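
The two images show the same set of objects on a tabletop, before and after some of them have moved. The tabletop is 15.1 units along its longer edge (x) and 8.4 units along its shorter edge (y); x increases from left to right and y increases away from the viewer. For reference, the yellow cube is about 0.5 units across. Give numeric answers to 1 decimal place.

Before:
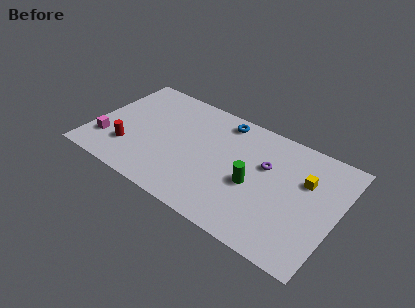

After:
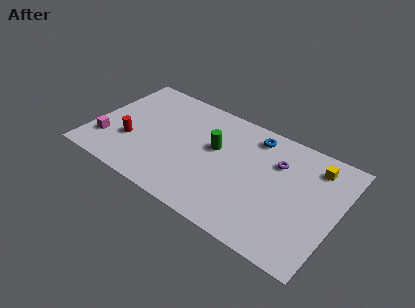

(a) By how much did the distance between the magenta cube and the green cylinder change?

-2.1

The distance was about 9.1 in the first image and 7.0 in the second, so they moved 2.1 units closer together.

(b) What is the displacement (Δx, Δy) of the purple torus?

(0.6, 0.6)

The purple torus was at about (10.6, 5.3) and moved to about (11.2, 5.9).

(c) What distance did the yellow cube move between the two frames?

1.4

The yellow cube moved from about (13.0, 5.5) to (13.4, 6.8), a distance of √(0.4² + 1.3²) ≈ 1.4.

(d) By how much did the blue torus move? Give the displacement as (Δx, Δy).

(2.0, -0.2)

The blue torus started near (7.6, 7.3) and ended near (9.6, 7.1).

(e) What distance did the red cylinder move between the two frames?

0.6

The red cylinder moved from about (2.5, 2.3) to (2.5, 2.9), a distance of √(0.0² + 0.6²) ≈ 0.6.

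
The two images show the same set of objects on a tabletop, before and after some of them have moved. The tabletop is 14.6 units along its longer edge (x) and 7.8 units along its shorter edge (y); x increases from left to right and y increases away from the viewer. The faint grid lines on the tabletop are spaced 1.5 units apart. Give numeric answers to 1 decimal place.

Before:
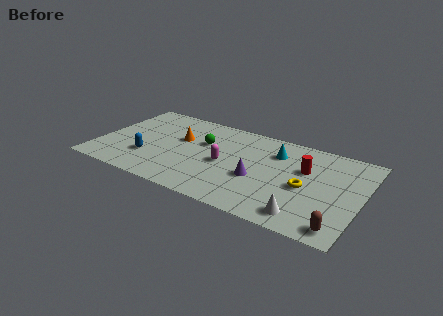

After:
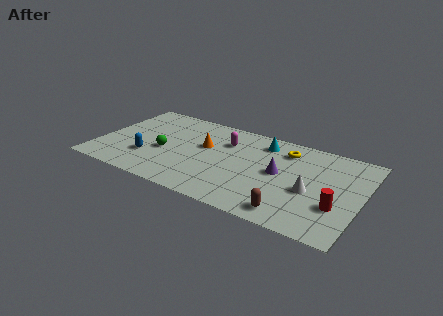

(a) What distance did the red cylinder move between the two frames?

3.1

The red cylinder moved from about (11.4, 5.0) to (13.4, 2.6), a distance of √(2.0² + 2.4²) ≈ 3.1.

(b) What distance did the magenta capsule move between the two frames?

2.0

From (7.1, 3.6) to (6.9, 5.6), the magenta capsule covered √(0.2² + 2.0²) ≈ 2.0 units.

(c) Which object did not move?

the blue capsule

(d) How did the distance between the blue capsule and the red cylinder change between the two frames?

+1.6

The distance was about 8.9 in the first image and 10.5 in the second, so they moved 1.6 units further apart.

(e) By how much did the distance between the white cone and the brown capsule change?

+0.4

Before: roughly 1.9 units apart; after: 2.3. That's 0.4 units further apart.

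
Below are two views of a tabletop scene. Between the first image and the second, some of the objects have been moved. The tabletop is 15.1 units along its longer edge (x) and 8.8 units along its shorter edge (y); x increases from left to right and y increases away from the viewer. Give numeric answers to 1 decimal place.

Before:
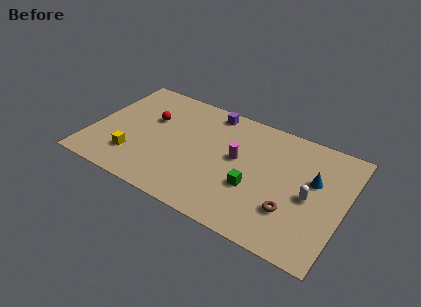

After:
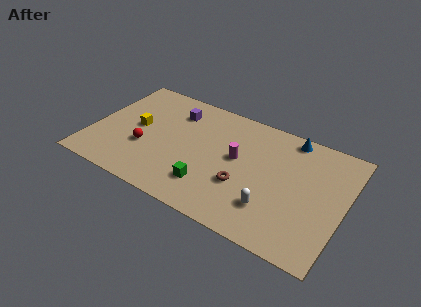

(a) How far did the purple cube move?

2.3

From (6.7, 7.8) to (4.6, 6.8), the purple cube covered √(2.1² + 1.0²) ≈ 2.3 units.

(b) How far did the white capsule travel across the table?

2.7

From (13.1, 4.1) to (11.1, 2.3), the white capsule covered √(2.0² + 1.8²) ≈ 2.7 units.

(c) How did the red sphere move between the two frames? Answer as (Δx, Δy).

(0.0, -2.4)

The red sphere was at about (3.3, 5.6) and moved to about (3.3, 3.2).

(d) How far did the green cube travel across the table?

2.7

The green cube was near (9.9, 3.2) before and (7.4, 2.1) after, so it travelled √(2.5² + 1.1²) ≈ 2.7 units.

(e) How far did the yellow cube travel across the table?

2.4

The yellow cube was near (2.8, 2.2) before and (2.6, 4.6) after, so it travelled √(0.2² + 2.4²) ≈ 2.4 units.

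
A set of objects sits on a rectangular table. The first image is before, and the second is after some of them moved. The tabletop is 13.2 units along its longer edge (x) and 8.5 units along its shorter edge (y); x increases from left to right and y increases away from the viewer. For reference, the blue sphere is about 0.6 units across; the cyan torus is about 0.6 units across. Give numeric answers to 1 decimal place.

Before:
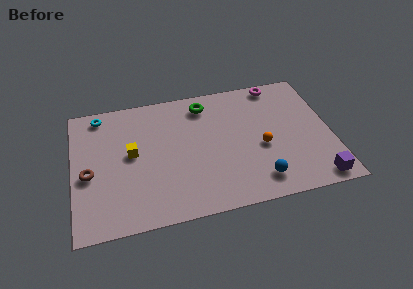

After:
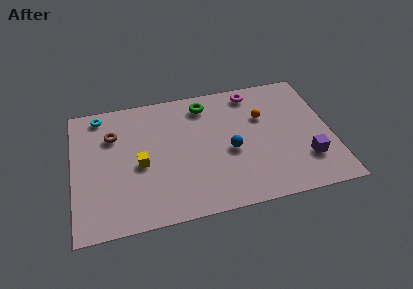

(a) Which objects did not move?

the green torus and the cyan torus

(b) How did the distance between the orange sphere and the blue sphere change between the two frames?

+0.5

Before: roughly 2.1 units apart; after: 2.6. That's 0.5 units further apart.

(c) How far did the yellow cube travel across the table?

0.9

The yellow cube moved from about (3.0, 4.6) to (3.4, 3.8), a distance of √(0.4² + 0.8²) ≈ 0.9.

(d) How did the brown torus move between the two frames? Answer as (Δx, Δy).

(1.3, 2.3)

The brown torus was at about (0.8, 3.7) and moved to about (2.1, 6.0).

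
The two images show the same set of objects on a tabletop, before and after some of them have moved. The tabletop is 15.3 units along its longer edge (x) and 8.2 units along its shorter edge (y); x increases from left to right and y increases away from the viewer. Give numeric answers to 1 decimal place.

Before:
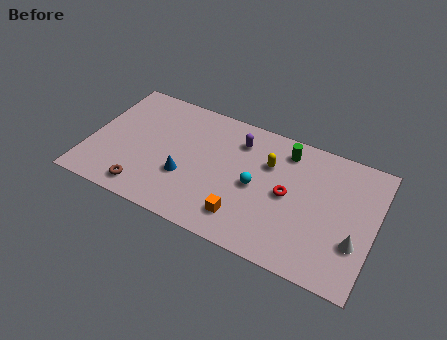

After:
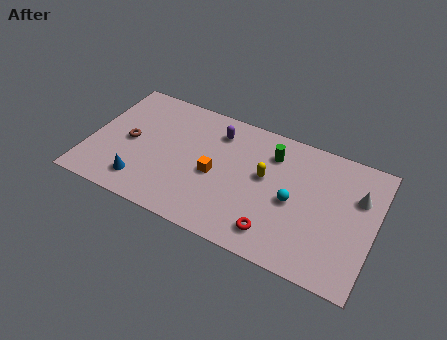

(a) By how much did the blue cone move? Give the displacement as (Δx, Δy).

(-2.2, -1.3)

From the two frames, the blue cone sits at roughly (5.3, 2.9) before and (3.1, 1.6) after.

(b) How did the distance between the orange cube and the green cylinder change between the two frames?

-1.6

They were about 5.4 units apart before and 3.8 after — 1.6 units closer together.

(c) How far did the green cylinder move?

0.9

From (10.3, 6.8) to (9.6, 6.3), the green cylinder covered √(0.7² + 0.5²) ≈ 0.9 units.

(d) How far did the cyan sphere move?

2.0

From (9.0, 3.9) to (11.0, 3.8), the cyan sphere covered √(2.0² + 0.1²) ≈ 2.0 units.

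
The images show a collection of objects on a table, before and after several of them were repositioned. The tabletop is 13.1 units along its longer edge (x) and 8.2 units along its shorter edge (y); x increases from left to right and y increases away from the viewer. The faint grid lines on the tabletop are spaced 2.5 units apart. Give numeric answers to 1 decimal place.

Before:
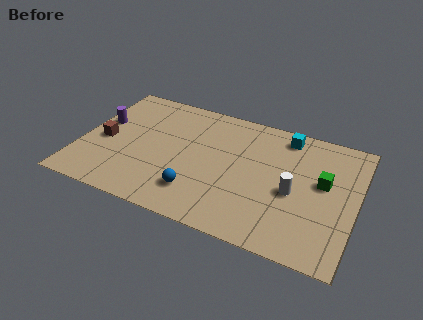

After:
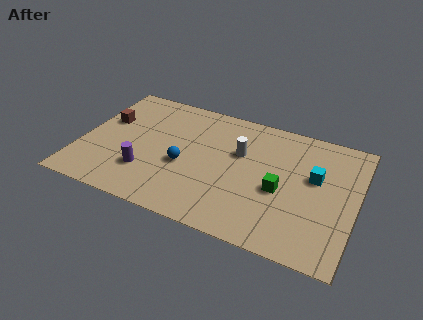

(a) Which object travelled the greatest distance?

the purple cylinder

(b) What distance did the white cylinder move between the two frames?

3.1

The white cylinder was near (10.2, 3.6) before and (7.5, 5.2) after, so it travelled √(2.7² + 1.6²) ≈ 3.1 units.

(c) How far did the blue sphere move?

1.7

From (5.8, 1.9) to (5.0, 3.4), the blue sphere covered √(0.8² + 1.5²) ≈ 1.7 units.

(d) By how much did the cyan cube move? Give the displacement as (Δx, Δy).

(1.6, -2.2)

From the two frames, the cyan cube sits at roughly (9.5, 7.1) before and (11.1, 4.9) after.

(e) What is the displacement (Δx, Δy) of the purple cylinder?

(2.5, -2.6)

The purple cylinder was at about (0.8, 4.9) and moved to about (3.3, 2.3).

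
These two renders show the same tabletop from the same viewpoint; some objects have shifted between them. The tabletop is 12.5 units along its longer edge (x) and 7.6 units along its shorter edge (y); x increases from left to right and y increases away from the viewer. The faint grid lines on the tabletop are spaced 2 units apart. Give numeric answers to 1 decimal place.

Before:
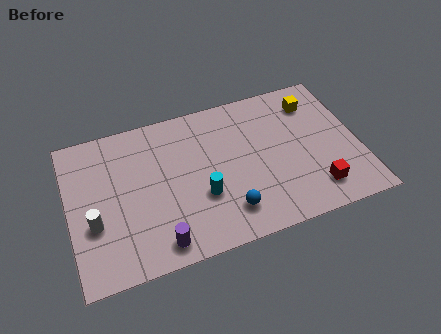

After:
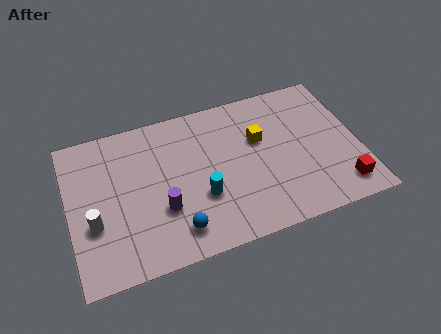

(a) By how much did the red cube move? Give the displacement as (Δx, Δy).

(1.1, -0.2)

The red cube started near (10.4, 1.5) and ended near (11.5, 1.3).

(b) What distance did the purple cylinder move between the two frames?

1.6

The purple cylinder was near (3.6, 1.0) before and (3.9, 2.6) after, so it travelled √(0.3² + 1.6²) ≈ 1.6 units.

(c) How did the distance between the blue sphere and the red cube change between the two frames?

+3.3

The distance was about 3.8 in the first image and 7.1 in the second, so they moved 3.3 units further apart.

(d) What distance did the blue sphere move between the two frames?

2.2

From (6.6, 1.6) to (4.4, 1.4), the blue sphere covered √(2.2² + 0.2²) ≈ 2.2 units.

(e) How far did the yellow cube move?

2.8

The yellow cube moved from about (10.8, 6.0) to (8.3, 4.8), a distance of √(2.5² + 1.2²) ≈ 2.8.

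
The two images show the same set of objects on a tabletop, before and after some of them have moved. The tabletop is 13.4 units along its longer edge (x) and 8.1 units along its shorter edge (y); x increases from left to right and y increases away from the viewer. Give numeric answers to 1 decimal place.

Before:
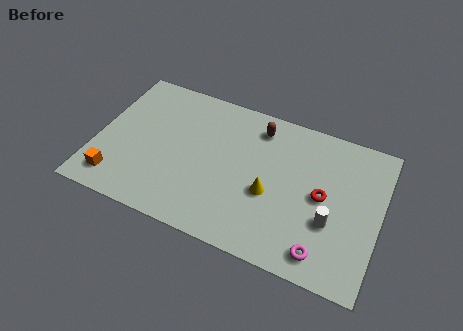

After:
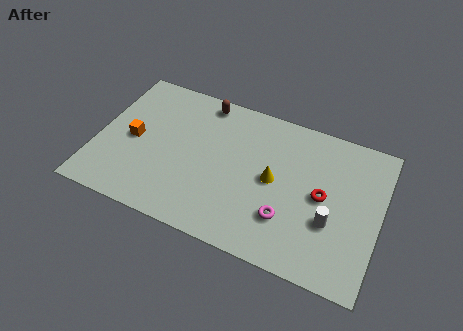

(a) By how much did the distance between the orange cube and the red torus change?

-0.9

Before: roughly 9.9 units apart; after: 9.0. That's 0.9 units closer together.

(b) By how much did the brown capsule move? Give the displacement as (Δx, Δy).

(-2.7, 0.5)

The brown capsule started near (7.4, 6.7) and ended near (4.7, 7.2).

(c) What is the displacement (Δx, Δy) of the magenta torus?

(-1.8, 1.1)

The magenta torus was at about (11.0, 1.2) and moved to about (9.2, 2.3).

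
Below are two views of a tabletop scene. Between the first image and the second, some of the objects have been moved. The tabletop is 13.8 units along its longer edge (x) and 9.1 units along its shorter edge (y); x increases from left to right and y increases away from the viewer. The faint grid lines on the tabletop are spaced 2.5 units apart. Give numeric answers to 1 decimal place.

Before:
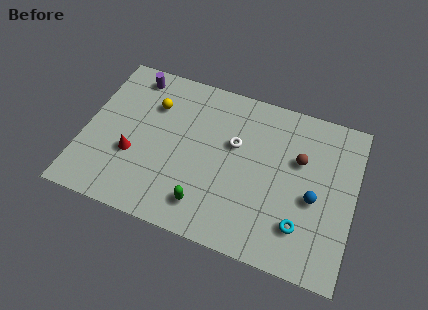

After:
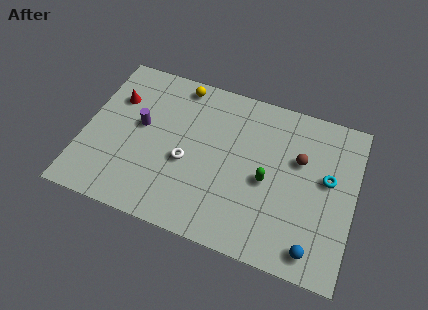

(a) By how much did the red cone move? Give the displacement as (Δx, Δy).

(-1.2, 3.0)

The red cone was at about (2.6, 3.3) and moved to about (1.4, 6.3).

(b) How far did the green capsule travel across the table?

3.8

The green capsule was near (6.5, 1.7) before and (9.4, 4.1) after, so it travelled √(2.9² + 2.4²) ≈ 3.8 units.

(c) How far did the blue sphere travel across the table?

2.7

The blue sphere moved from about (11.8, 3.9) to (12.0, 1.2), a distance of √(0.2² + 2.7²) ≈ 2.7.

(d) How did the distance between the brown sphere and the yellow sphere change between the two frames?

-0.8

The distance was about 7.6 in the first image and 6.8 in the second, so they moved 0.8 units closer together.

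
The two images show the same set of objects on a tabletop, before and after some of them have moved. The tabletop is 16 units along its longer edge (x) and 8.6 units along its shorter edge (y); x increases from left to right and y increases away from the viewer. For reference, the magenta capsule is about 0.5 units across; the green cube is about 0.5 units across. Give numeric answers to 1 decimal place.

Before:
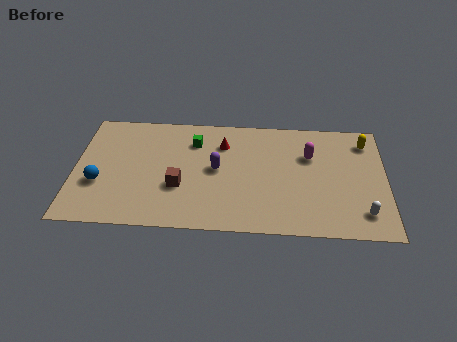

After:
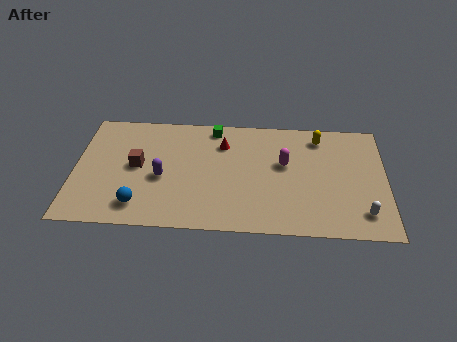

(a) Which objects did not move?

the red cone and the white capsule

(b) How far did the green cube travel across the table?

1.5

The green cube was near (6.1, 6.5) before and (7.1, 7.6) after, so it travelled √(1.0² + 1.1²) ≈ 1.5 units.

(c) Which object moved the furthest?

the purple capsule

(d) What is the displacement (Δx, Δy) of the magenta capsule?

(-1.3, -0.7)

The magenta capsule was at about (12.1, 5.8) and moved to about (10.8, 5.1).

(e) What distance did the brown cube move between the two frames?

2.6

The brown cube was near (5.4, 3.1) before and (3.2, 4.5) after, so it travelled √(2.2² + 1.4²) ≈ 2.6 units.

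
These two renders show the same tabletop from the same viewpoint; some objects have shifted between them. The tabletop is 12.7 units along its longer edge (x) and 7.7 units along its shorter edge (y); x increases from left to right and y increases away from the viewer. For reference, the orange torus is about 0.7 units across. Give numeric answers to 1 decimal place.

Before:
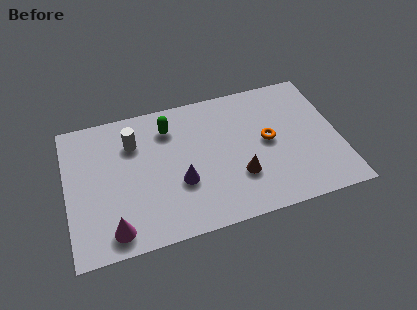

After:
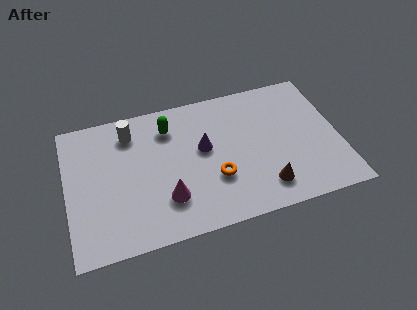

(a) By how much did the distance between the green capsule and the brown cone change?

+1.4

Before: roughly 4.7 units apart; after: 6.1. That's 1.4 units further apart.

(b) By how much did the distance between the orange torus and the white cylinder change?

-1.2

Before: roughly 6.4 units apart; after: 5.2. That's 1.2 units closer together.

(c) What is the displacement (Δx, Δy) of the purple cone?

(1.2, 1.6)

The purple cone started near (5.2, 2.8) and ended near (6.4, 4.4).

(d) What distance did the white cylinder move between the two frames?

0.6

The white cylinder moved from about (3.2, 5.6) to (3.1, 6.2), a distance of √(0.1² + 0.6²) ≈ 0.6.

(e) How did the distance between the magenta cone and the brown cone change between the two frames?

-1.5

The distance was about 6.0 in the first image and 4.5 in the second, so they moved 1.5 units closer together.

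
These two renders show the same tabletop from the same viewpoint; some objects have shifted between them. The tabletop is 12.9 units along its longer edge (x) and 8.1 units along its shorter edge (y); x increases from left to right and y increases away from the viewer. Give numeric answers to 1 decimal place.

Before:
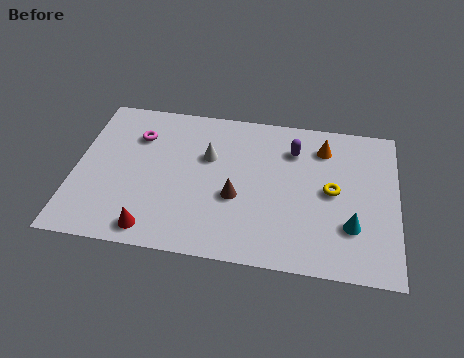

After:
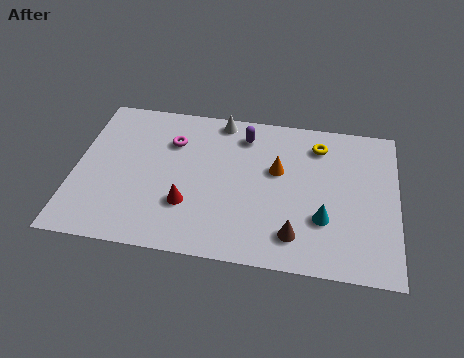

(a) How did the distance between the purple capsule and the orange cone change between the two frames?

+1.0

Before: roughly 1.2 units apart; after: 2.2. That's 1.0 units further apart.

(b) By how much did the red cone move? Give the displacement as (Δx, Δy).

(1.3, 1.5)

From the two frames, the red cone sits at roughly (3.3, 1.0) before and (4.6, 2.5) after.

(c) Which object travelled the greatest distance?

the brown cone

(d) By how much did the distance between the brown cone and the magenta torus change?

+1.7

They were about 4.9 units apart before and 6.6 after — 1.7 units further apart.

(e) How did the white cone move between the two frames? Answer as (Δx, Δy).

(0.4, 2.1)

From the two frames, the white cone sits at roughly (5.3, 5.2) before and (5.7, 7.3) after.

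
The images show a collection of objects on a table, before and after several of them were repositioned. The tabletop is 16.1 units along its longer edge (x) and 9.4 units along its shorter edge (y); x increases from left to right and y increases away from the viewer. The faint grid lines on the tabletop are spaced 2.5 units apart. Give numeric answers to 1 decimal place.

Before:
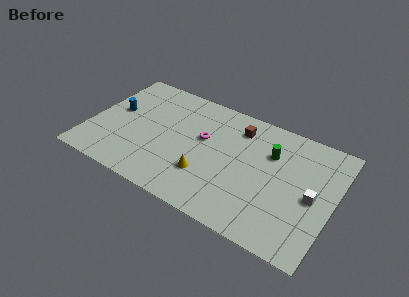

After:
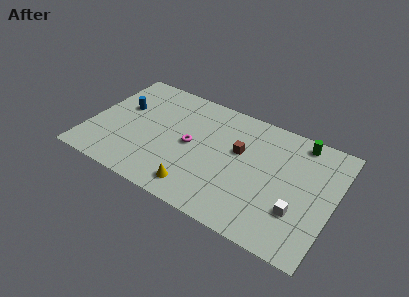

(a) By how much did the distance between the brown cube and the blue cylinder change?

-0.4

Before: roughly 8.3 units apart; after: 7.9. That's 0.4 units closer together.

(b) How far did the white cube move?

1.7

From (14.8, 4.4) to (14.0, 2.9), the white cube covered √(0.8² + 1.5²) ≈ 1.7 units.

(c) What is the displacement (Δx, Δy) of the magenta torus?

(-0.7, -0.9)

The magenta torus was at about (7.4, 5.6) and moved to about (6.7, 4.7).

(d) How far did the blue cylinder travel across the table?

0.6

From (1.5, 5.3) to (1.9, 5.8), the blue cylinder covered √(0.4² + 0.5²) ≈ 0.6 units.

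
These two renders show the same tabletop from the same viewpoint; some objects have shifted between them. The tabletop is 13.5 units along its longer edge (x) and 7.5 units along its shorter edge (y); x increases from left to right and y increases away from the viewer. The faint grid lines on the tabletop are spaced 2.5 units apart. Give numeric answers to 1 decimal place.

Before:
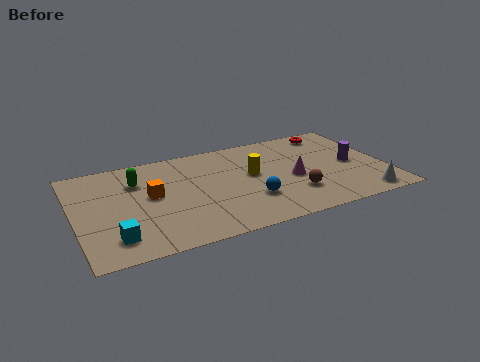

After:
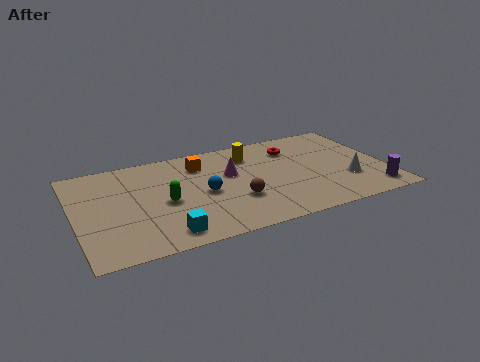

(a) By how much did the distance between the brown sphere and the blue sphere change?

-0.3

The distance was about 1.9 in the first image and 1.6 in the second, so they moved 0.3 units closer together.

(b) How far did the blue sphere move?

2.2

The blue sphere was near (7.4, 2.3) before and (5.5, 3.5) after, so it travelled √(1.9² + 1.2²) ≈ 2.2 units.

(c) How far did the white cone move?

1.6

From (12.2, 0.9) to (11.7, 2.4), the white cone covered √(0.5² + 1.5²) ≈ 1.6 units.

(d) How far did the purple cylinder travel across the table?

2.5

From (12.1, 3.6) to (12.7, 1.2), the purple cylinder covered √(0.6² + 2.4²) ≈ 2.5 units.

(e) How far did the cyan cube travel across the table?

2.1

From (1.5, 1.5) to (3.6, 1.1), the cyan cube covered √(2.1² + 0.4²) ≈ 2.1 units.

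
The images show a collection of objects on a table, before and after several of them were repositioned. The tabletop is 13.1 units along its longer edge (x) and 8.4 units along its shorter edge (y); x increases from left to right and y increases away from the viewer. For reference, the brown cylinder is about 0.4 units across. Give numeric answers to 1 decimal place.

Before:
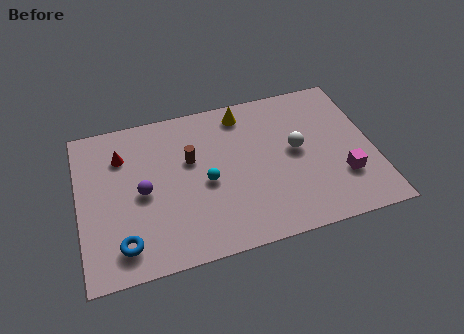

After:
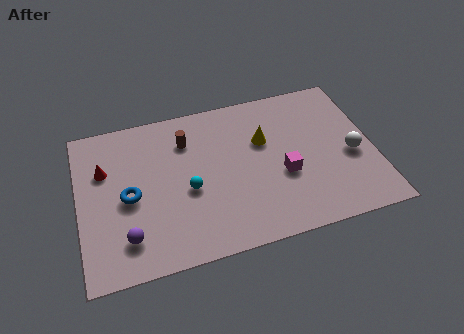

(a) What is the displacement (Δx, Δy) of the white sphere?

(2.4, -0.9)

From the two frames, the white sphere sits at roughly (9.7, 4.5) before and (12.1, 3.6) after.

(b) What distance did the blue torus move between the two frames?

2.4

The blue torus moved from about (1.8, 1.5) to (2.2, 3.9), a distance of √(0.4² + 2.4²) ≈ 2.4.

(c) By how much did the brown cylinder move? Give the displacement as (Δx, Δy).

(-0.1, 1.1)

The brown cylinder was at about (5.0, 5.2) and moved to about (4.9, 6.3).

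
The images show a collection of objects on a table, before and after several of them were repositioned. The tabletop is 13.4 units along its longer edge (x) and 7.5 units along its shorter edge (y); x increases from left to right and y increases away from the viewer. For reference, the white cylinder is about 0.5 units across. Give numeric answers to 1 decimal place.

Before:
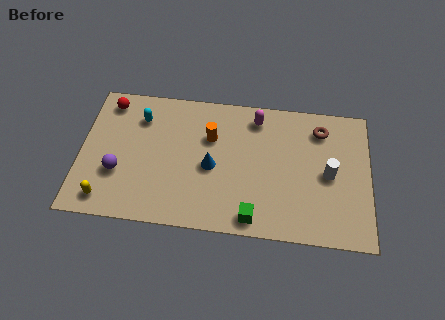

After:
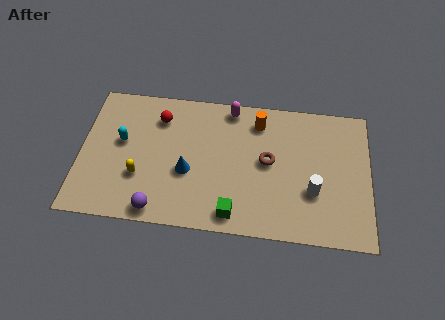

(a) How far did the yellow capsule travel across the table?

2.1

The yellow capsule was near (1.3, 1.1) before and (2.8, 2.5) after, so it travelled √(1.5² + 1.4²) ≈ 2.1 units.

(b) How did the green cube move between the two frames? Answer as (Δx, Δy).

(-0.9, 0.1)

The green cube was at about (8.1, 0.9) and moved to about (7.2, 1.0).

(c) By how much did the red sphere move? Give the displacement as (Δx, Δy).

(2.4, -0.6)

The red sphere was at about (1.2, 6.4) and moved to about (3.6, 5.8).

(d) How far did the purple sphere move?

2.6

The purple sphere moved from about (1.8, 2.6) to (3.7, 0.8), a distance of √(1.9² + 1.8²) ≈ 2.6.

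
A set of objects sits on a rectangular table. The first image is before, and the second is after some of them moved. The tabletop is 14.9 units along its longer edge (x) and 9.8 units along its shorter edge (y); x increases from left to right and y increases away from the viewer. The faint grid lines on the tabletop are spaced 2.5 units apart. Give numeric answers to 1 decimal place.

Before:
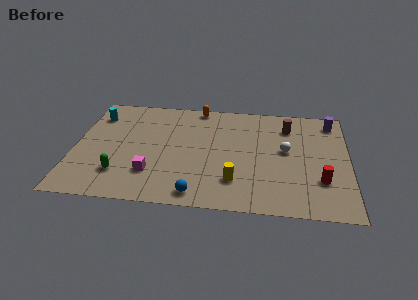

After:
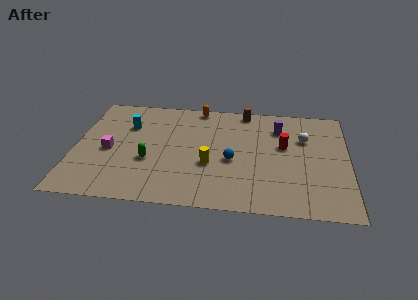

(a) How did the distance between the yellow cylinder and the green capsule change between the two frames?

-2.9

They were about 6.2 units apart before and 3.3 after — 2.9 units closer together.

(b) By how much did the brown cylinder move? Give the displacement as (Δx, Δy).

(-2.4, 1.3)

From the two frames, the brown cylinder sits at roughly (11.6, 7.6) before and (9.2, 8.9) after.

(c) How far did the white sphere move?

1.6

The white sphere was near (11.5, 5.4) before and (12.5, 6.6) after, so it travelled √(1.0² + 1.2²) ≈ 1.6 units.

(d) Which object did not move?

the orange capsule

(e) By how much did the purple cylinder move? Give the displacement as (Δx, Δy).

(-2.9, -0.9)

The purple cylinder started near (14.0, 8.3) and ended near (11.1, 7.4).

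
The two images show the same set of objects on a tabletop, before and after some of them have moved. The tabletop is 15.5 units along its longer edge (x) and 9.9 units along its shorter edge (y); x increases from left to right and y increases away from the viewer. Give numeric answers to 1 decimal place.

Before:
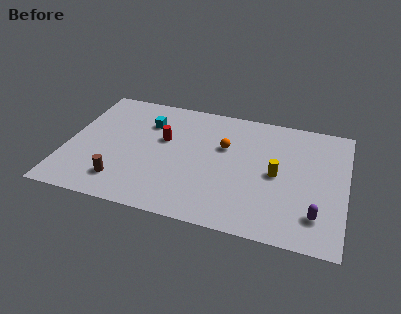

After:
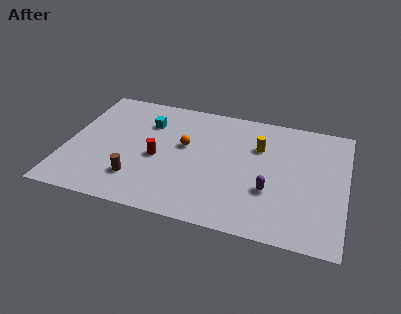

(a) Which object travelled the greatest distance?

the purple capsule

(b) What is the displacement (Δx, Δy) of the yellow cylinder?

(-1.1, 2.0)

The yellow cylinder was at about (11.7, 4.8) and moved to about (10.6, 6.8).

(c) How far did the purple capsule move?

2.9

From (14.0, 2.2) to (11.4, 3.4), the purple capsule covered √(2.6² + 1.2²) ≈ 2.9 units.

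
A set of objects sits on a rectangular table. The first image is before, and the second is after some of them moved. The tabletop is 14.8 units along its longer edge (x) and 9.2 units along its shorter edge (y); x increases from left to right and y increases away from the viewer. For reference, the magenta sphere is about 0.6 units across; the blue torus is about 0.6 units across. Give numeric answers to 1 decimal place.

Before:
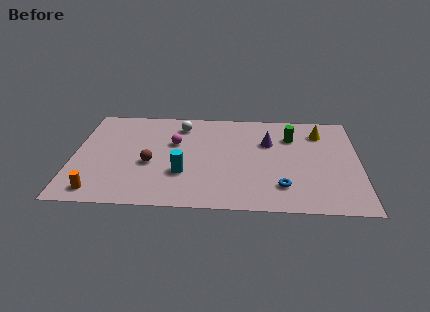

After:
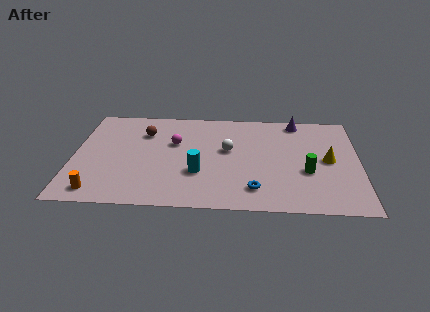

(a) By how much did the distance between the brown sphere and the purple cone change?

+1.6

Before: roughly 6.5 units apart; after: 8.1. That's 1.6 units further apart.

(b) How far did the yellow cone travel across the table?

2.6

From (12.8, 7.2) to (13.2, 4.6), the yellow cone covered √(0.4² + 2.6²) ≈ 2.6 units.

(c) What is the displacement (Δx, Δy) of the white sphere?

(2.5, -2.2)

The white sphere started near (5.5, 7.5) and ended near (8.0, 5.3).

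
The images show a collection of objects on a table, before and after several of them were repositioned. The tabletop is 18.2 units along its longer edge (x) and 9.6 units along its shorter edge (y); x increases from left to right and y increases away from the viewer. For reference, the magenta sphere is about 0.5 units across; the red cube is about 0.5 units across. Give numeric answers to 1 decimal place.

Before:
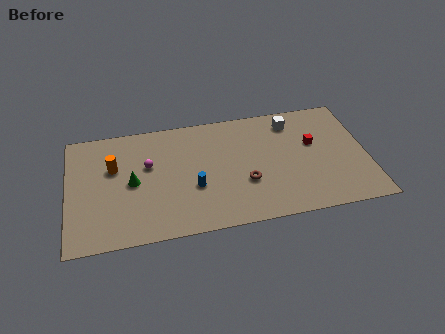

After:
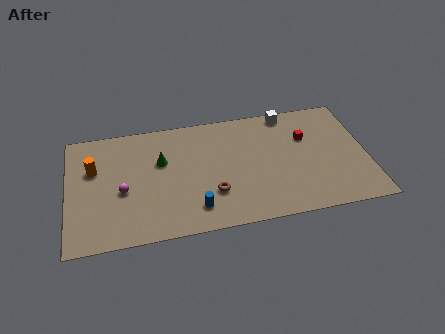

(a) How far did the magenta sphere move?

2.4

The magenta sphere was near (4.9, 5.9) before and (3.3, 4.1) after, so it travelled √(1.6² + 1.8²) ≈ 2.4 units.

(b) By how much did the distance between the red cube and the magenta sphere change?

+1.4

The distance was about 10.1 in the first image and 11.5 in the second, so they moved 1.4 units further apart.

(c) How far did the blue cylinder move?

1.7

The blue cylinder moved from about (7.6, 3.6) to (7.6, 1.9), a distance of √(0.0² + 1.7²) ≈ 1.7.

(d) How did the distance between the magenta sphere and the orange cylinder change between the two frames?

+0.6

They were about 2.1 units apart before and 2.7 after — 0.6 units further apart.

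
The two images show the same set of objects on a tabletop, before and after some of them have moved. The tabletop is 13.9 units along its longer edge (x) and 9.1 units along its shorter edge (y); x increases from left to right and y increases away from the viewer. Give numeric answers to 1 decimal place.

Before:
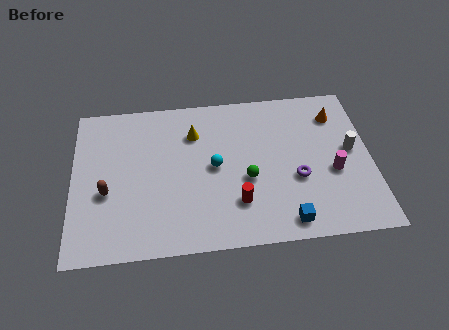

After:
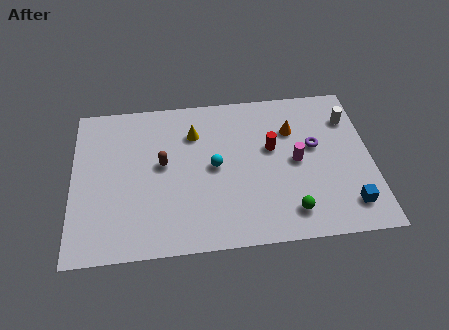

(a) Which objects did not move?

the cyan sphere and the yellow cone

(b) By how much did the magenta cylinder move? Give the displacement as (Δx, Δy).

(-1.7, 0.8)

The magenta cylinder was at about (12.1, 3.7) and moved to about (10.4, 4.5).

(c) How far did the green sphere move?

2.8

The green sphere moved from about (8.1, 3.7) to (10.0, 1.6), a distance of √(1.9² + 2.1²) ≈ 2.8.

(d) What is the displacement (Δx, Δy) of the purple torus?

(0.9, 1.8)

The purple torus was at about (10.4, 3.5) and moved to about (11.3, 5.3).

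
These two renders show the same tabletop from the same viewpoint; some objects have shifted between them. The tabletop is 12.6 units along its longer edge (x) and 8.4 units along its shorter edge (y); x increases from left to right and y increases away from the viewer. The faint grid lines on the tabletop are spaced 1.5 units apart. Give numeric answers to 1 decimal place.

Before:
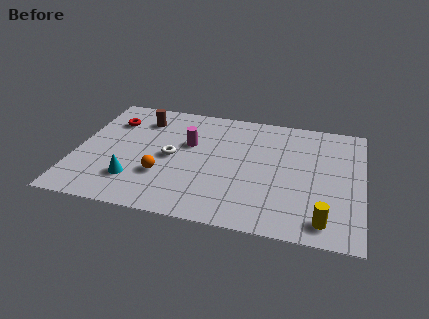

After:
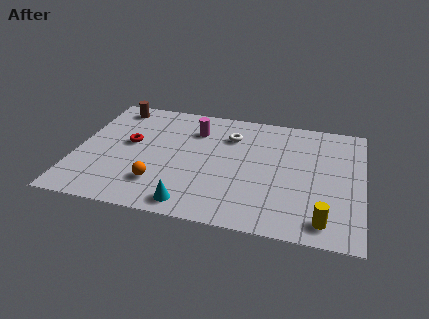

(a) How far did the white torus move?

3.3

The white torus moved from about (4.2, 4.1) to (6.7, 6.2), a distance of √(2.5² + 2.1²) ≈ 3.3.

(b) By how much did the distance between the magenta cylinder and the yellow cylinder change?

+0.5

Before: roughly 7.3 units apart; after: 7.8. That's 0.5 units further apart.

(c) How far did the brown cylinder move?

1.5

The brown cylinder moved from about (2.7, 6.6) to (1.4, 7.3), a distance of √(1.3² + 0.7²) ≈ 1.5.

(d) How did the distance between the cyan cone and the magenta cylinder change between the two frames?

+1.5

The distance was about 3.8 in the first image and 5.3 in the second, so they moved 1.5 units further apart.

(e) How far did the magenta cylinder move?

1.1

From (4.9, 5.2) to (5.1, 6.3), the magenta cylinder covered √(0.2² + 1.1²) ≈ 1.1 units.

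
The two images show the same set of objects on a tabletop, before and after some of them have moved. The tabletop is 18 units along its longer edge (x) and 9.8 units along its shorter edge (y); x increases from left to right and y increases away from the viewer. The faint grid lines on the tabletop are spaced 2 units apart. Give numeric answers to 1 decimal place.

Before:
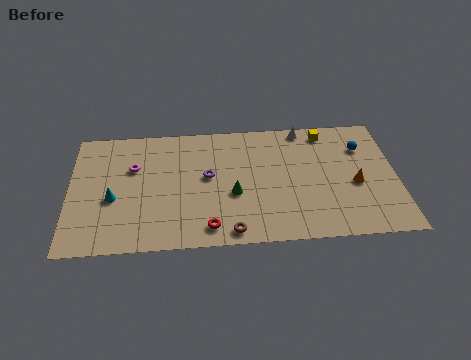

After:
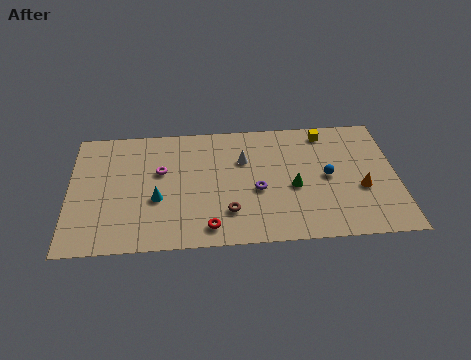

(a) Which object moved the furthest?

the white cone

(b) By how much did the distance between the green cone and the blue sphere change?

-5.9

The distance was about 7.9 in the first image and 2.0 in the second, so they moved 5.9 units closer together.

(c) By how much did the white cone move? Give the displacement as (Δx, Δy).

(-3.4, -2.3)

The white cone was at about (13.0, 8.9) and moved to about (9.6, 6.6).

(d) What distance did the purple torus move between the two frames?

3.0

From (7.6, 5.4) to (10.3, 4.1), the purple torus covered √(2.7² + 1.3²) ≈ 3.0 units.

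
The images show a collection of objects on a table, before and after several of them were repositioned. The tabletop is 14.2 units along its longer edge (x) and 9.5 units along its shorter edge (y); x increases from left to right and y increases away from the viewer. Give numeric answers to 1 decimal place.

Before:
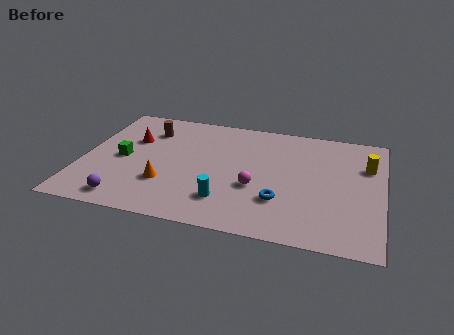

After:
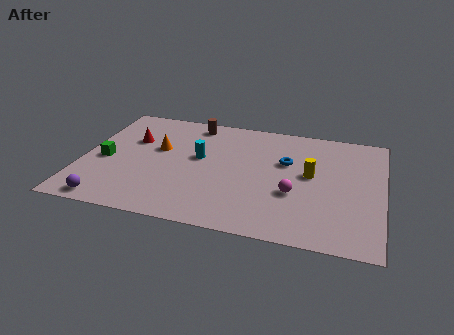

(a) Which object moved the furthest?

the cyan cylinder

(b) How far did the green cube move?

0.9

From (1.9, 4.5) to (1.1, 4.2), the green cube covered √(0.8² + 0.3²) ≈ 0.9 units.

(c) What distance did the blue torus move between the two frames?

3.2

From (9.5, 2.8) to (9.6, 6.0), the blue torus covered √(0.1² + 3.2²) ≈ 3.2 units.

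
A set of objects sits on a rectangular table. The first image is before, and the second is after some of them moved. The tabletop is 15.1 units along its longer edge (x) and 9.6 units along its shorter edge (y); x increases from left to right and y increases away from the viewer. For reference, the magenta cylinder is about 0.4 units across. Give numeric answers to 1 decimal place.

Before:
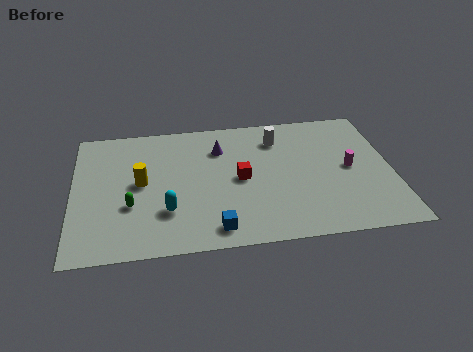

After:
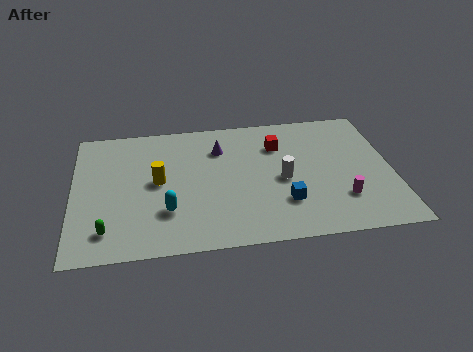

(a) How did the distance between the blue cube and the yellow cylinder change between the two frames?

+1.3

They were about 5.0 units apart before and 6.3 after — 1.3 units further apart.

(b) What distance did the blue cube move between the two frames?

3.6

The blue cube was near (6.6, 1.3) before and (9.9, 2.7) after, so it travelled √(3.3² + 1.4²) ≈ 3.6 units.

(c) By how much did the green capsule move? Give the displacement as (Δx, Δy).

(-1.1, -1.6)

The green capsule started near (2.7, 3.4) and ended near (1.6, 1.8).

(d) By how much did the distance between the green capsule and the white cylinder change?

+0.5

They were about 8.2 units apart before and 8.7 after — 0.5 units further apart.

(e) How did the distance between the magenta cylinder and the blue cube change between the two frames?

-4.7

The distance was about 7.4 in the first image and 2.7 in the second, so they moved 4.7 units closer together.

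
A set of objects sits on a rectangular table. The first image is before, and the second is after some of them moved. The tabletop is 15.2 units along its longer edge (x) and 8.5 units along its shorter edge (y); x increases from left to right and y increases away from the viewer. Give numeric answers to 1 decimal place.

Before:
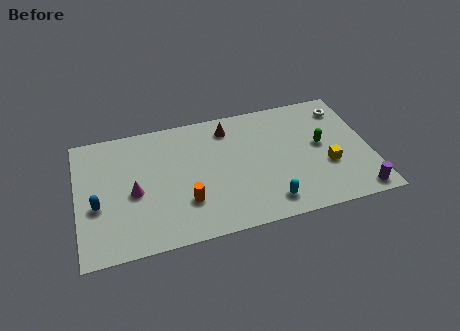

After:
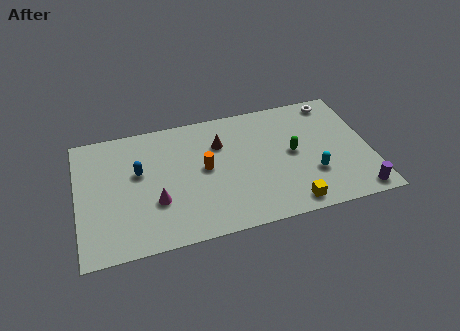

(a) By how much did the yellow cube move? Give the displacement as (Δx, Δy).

(-2.1, -2.1)

From the two frames, the yellow cube sits at roughly (12.9, 3.1) before and (10.8, 1.0) after.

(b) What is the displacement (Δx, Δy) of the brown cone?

(-0.5, -1.0)

From the two frames, the brown cone sits at roughly (8.0, 7.0) before and (7.5, 6.0) after.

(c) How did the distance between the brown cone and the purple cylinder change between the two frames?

-0.3

Before: roughly 8.8 units apart; after: 8.5. That's 0.3 units closer together.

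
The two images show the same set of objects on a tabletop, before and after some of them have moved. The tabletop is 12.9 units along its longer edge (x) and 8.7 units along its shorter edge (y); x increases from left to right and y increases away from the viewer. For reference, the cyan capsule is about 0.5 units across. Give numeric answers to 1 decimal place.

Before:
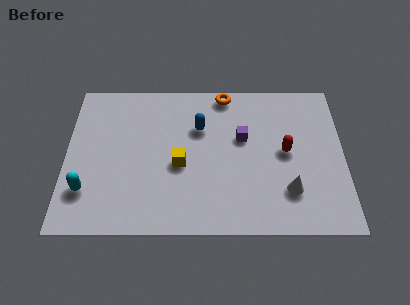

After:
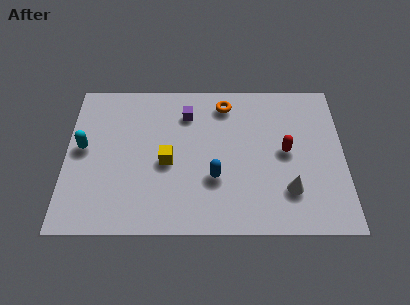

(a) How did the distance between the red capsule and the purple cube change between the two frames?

+2.9

The distance was about 2.2 in the first image and 5.1 in the second, so they moved 2.9 units further apart.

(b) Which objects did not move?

the red capsule and the white cone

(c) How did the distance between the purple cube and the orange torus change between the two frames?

-0.8

They were about 2.7 units apart before and 1.9 after — 0.8 units closer together.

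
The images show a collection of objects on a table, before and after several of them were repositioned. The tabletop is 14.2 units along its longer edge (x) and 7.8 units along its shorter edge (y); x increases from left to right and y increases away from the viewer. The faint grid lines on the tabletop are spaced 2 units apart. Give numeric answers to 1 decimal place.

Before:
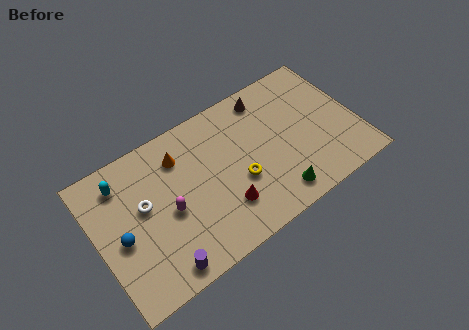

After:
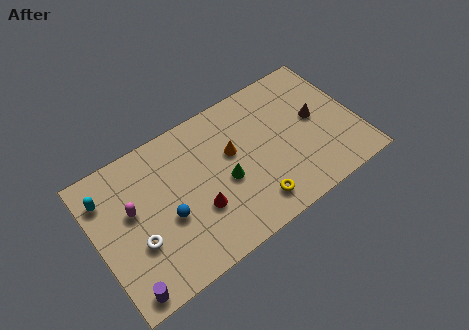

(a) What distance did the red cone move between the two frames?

1.4

The red cone was near (6.6, 2.1) before and (5.3, 2.7) after, so it travelled √(1.3² + 0.6²) ≈ 1.4 units.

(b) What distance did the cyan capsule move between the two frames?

0.9

The cyan capsule moved from about (1.7, 6.3) to (0.8, 6.0), a distance of √(0.9² + 0.3²) ≈ 0.9.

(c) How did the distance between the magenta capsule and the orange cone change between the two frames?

+2.8

The distance was about 2.7 in the first image and 5.5 in the second, so they moved 2.8 units further apart.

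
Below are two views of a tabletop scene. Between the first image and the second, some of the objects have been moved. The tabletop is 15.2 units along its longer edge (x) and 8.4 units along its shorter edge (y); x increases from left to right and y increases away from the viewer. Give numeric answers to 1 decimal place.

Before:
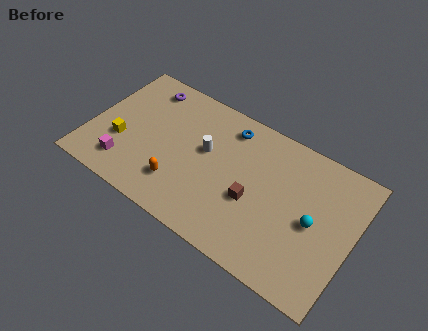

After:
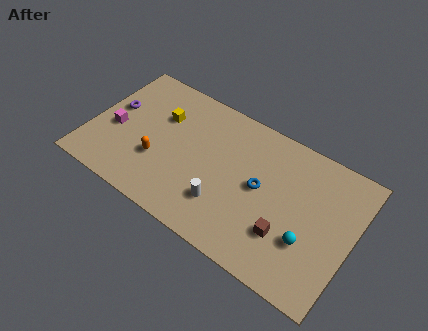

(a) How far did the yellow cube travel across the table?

3.3

The yellow cube moved from about (1.9, 3.0) to (3.8, 5.7), a distance of √(1.9² + 2.7²) ≈ 3.3.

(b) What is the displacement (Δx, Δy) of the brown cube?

(2.1, -0.9)

From the two frames, the brown cube sits at roughly (9.6, 3.4) before and (11.7, 2.5) after.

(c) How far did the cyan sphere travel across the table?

1.2

The cyan sphere moved from about (13.0, 4.0) to (12.9, 2.8), a distance of √(0.1² + 1.2²) ≈ 1.2.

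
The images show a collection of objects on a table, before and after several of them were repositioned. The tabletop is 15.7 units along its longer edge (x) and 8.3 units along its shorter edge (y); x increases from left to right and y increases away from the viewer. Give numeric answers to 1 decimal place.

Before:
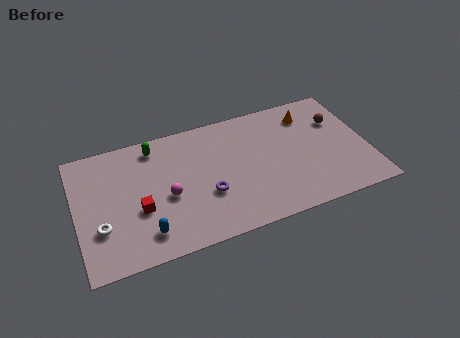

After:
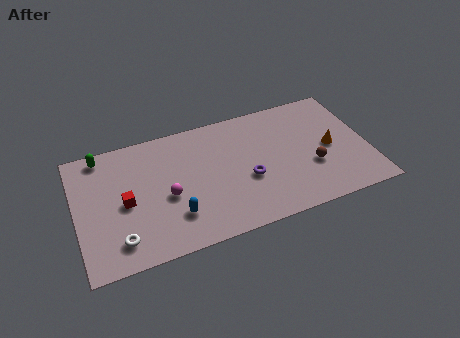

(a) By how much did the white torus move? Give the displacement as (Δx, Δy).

(0.9, -1.1)

The white torus was at about (1.2, 2.7) and moved to about (2.1, 1.6).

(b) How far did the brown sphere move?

3.2

From (14.3, 5.7) to (12.6, 3.0), the brown sphere covered √(1.7² + 2.7²) ≈ 3.2 units.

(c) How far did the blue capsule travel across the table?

1.7

The blue capsule was near (3.5, 1.6) before and (5.1, 2.2) after, so it travelled √(1.6² + 0.6²) ≈ 1.7 units.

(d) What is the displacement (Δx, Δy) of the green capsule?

(-2.8, 0.3)

The green capsule started near (4.4, 7.1) and ended near (1.6, 7.4).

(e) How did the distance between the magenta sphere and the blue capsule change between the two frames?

-1.0

Before: roughly 2.4 units apart; after: 1.4. That's 1.0 units closer together.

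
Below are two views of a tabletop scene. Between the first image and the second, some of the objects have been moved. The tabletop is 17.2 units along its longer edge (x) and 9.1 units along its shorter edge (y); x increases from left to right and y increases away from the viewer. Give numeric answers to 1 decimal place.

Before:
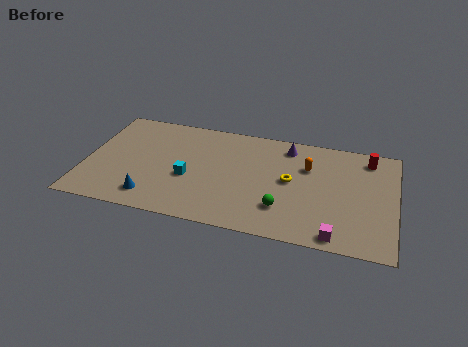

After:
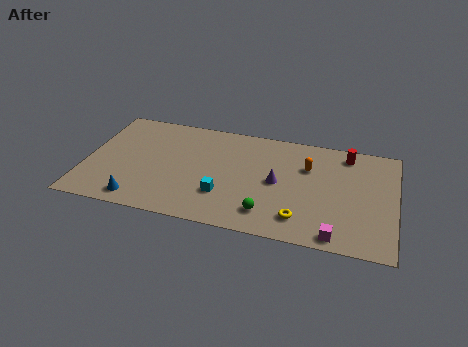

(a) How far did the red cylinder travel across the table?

1.2

The red cylinder moved from about (15.6, 7.7) to (14.4, 7.8), a distance of √(1.2² + 0.1²) ≈ 1.2.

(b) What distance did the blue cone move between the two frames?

0.8

The blue cone moved from about (3.9, 1.6) to (3.2, 1.2), a distance of √(0.7² + 0.4²) ≈ 0.8.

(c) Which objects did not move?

the orange capsule and the magenta cube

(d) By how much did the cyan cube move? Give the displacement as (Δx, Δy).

(2.0, -1.0)

The cyan cube was at about (5.8, 3.7) and moved to about (7.8, 2.7).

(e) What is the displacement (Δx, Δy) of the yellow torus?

(0.7, -3.0)

The yellow torus started near (11.4, 4.8) and ended near (12.1, 1.8).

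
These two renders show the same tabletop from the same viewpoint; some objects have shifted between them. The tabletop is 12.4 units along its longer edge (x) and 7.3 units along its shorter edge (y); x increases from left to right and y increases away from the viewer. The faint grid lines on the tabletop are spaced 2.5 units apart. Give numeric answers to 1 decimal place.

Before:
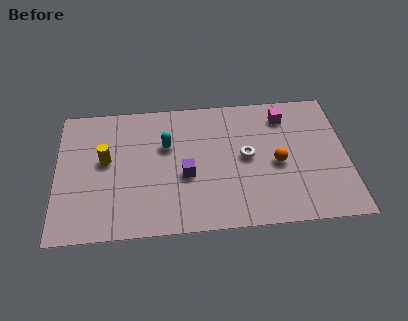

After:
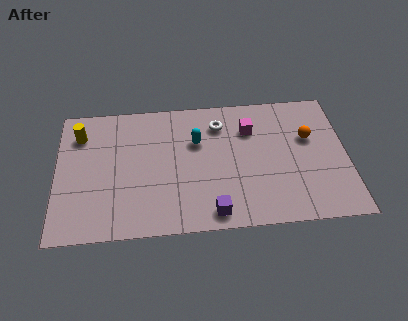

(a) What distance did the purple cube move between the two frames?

2.4

From (5.5, 3.0) to (6.6, 0.9), the purple cube covered √(1.1² + 2.1²) ≈ 2.4 units.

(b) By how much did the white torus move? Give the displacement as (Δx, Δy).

(-1.1, 1.9)

From the two frames, the white torus sits at roughly (8.1, 3.8) before and (7.0, 5.7) after.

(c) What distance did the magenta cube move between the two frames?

1.6

From (9.8, 5.9) to (8.3, 5.3), the magenta cube covered √(1.5² + 0.6²) ≈ 1.6 units.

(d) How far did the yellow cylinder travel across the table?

1.9

From (2.1, 4.1) to (1.0, 5.6), the yellow cylinder covered √(1.1² + 1.5²) ≈ 1.9 units.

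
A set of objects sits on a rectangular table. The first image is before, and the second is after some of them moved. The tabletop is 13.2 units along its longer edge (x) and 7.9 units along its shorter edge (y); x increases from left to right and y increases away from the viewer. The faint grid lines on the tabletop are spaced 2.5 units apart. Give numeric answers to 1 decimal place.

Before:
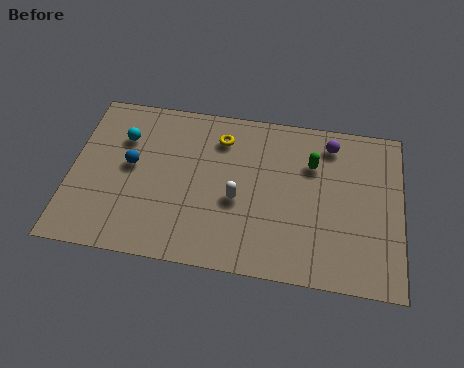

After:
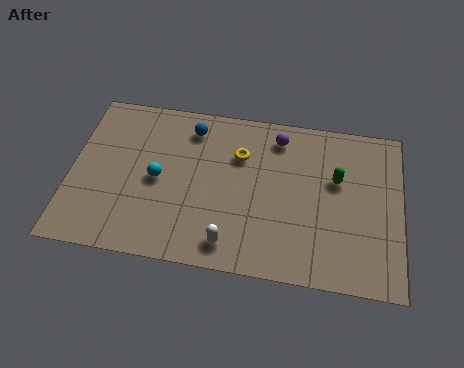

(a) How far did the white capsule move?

2.1

The white capsule moved from about (6.7, 3.3) to (6.5, 1.2), a distance of √(0.2² + 2.1²) ≈ 2.1.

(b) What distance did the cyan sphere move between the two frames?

2.3

From (2.0, 5.6) to (3.5, 3.8), the cyan sphere covered √(1.5² + 1.8²) ≈ 2.3 units.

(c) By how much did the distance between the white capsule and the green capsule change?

+1.9

The distance was about 3.6 in the first image and 5.5 in the second, so they moved 1.9 units further apart.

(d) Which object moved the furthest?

the blue sphere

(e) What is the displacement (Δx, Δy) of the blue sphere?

(2.3, 2.2)

The blue sphere was at about (2.4, 4.3) and moved to about (4.7, 6.5).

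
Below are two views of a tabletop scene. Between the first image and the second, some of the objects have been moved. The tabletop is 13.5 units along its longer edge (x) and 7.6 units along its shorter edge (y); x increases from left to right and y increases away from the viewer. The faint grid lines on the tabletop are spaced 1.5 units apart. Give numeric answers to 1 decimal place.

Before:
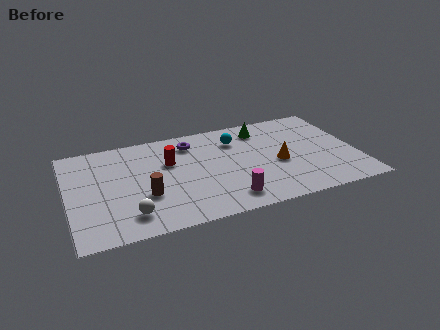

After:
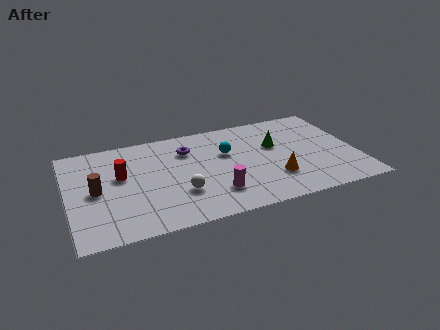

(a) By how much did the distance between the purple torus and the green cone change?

+0.8

The distance was about 3.4 in the first image and 4.2 in the second, so they moved 0.8 units further apart.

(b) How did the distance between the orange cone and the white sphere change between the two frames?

-2.9

They were about 7.3 units apart before and 4.4 after — 2.9 units closer together.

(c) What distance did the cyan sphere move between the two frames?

1.0

The cyan sphere moved from about (8.0, 5.7) to (7.5, 4.8), a distance of √(0.5² + 0.9²) ≈ 1.0.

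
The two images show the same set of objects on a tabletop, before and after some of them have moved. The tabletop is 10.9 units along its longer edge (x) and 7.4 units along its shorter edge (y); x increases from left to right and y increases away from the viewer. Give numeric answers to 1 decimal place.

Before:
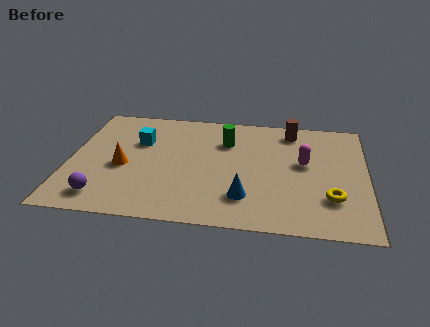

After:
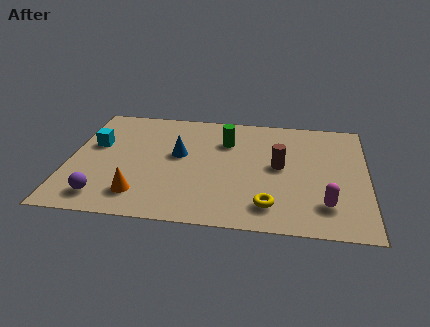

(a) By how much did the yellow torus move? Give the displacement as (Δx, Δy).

(-2.2, -0.7)

The yellow torus was at about (9.6, 2.1) and moved to about (7.4, 1.4).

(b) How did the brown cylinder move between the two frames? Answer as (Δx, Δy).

(-0.4, -2.4)

The brown cylinder was at about (8.1, 6.3) and moved to about (7.7, 3.9).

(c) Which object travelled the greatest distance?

the blue cone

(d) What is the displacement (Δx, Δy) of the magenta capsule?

(0.8, -2.5)

The magenta capsule was at about (8.6, 4.2) and moved to about (9.4, 1.7).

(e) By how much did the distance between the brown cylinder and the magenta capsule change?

+0.6

Before: roughly 2.2 units apart; after: 2.8. That's 0.6 units further apart.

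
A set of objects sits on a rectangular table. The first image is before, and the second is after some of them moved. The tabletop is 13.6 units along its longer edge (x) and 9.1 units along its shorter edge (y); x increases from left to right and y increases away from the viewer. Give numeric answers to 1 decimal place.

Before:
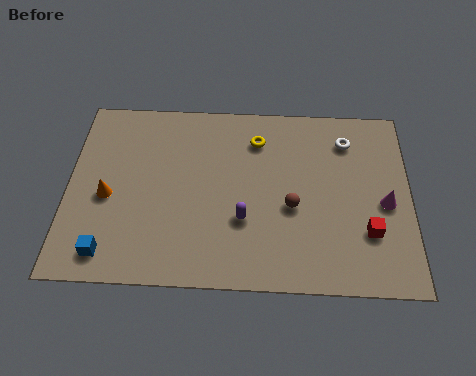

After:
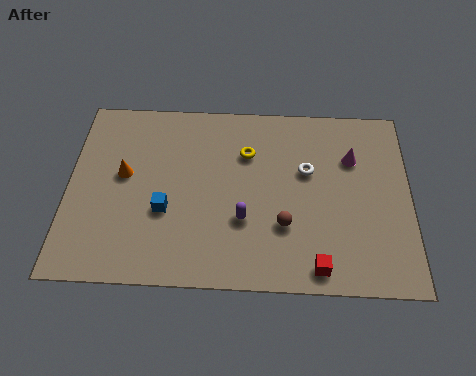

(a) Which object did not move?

the purple capsule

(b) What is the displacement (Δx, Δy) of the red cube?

(-2.0, -1.7)

The red cube was at about (11.9, 2.7) and moved to about (9.9, 1.0).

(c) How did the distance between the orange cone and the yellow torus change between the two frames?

-1.6

Before: roughly 6.7 units apart; after: 5.1. That's 1.6 units closer together.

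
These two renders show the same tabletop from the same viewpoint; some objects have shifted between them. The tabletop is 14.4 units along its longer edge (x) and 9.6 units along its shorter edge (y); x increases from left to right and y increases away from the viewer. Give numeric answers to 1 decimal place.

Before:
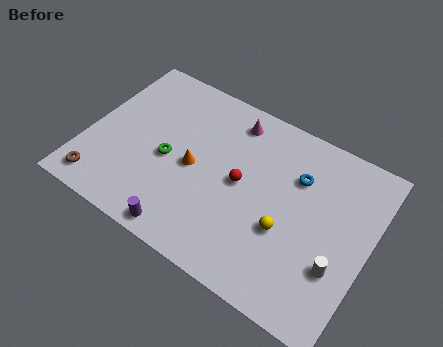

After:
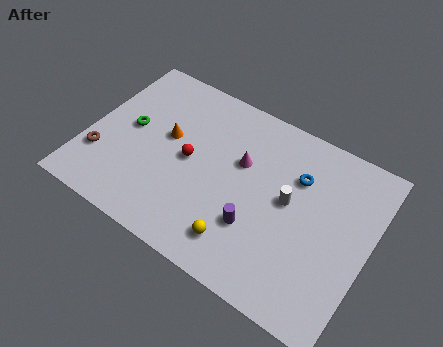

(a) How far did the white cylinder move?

3.5

The white cylinder moved from about (13.1, 3.1) to (10.3, 5.2), a distance of √(2.8² + 2.1²) ≈ 3.5.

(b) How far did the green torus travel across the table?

2.3

The green torus moved from about (4.2, 4.3) to (2.0, 5.1), a distance of √(2.2² + 0.8²) ≈ 2.3.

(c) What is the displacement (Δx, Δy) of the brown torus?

(-0.3, 1.5)

From the two frames, the brown torus sits at roughly (1.2, 1.3) before and (0.9, 2.8) after.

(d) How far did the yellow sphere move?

2.7

From (10.4, 3.6) to (8.4, 1.8), the yellow sphere covered √(2.0² + 1.8²) ≈ 2.7 units.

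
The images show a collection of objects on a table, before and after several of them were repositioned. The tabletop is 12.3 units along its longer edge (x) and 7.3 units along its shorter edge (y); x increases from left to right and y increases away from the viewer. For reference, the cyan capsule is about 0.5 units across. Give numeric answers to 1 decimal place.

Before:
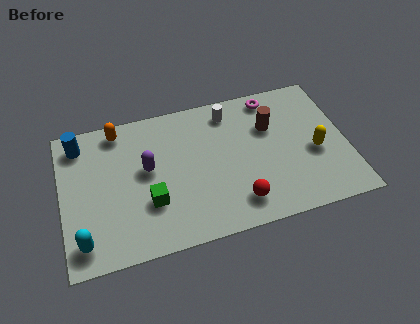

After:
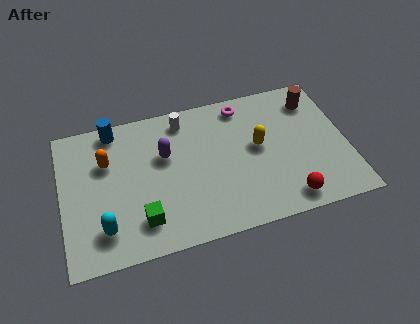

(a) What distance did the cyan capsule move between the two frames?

1.0

The cyan capsule moved from about (0.8, 1.2) to (1.7, 1.6), a distance of √(0.9² + 0.4²) ≈ 1.0.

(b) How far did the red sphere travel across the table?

2.1

The red sphere was near (7.4, 1.4) before and (9.5, 1.0) after, so it travelled √(2.1² + 0.4²) ≈ 2.1 units.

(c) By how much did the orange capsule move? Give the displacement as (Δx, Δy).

(-0.6, -1.5)

The orange capsule started near (2.6, 6.4) and ended near (2.0, 4.9).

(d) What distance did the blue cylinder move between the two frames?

1.6

From (0.9, 6.1) to (2.4, 6.5), the blue cylinder covered √(1.5² + 0.4²) ≈ 1.6 units.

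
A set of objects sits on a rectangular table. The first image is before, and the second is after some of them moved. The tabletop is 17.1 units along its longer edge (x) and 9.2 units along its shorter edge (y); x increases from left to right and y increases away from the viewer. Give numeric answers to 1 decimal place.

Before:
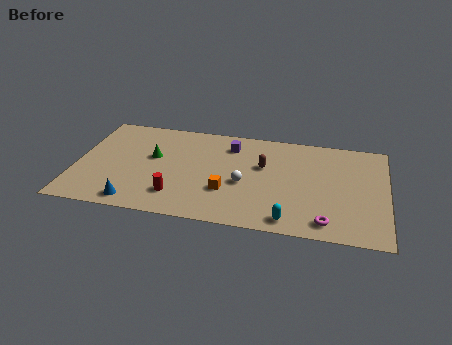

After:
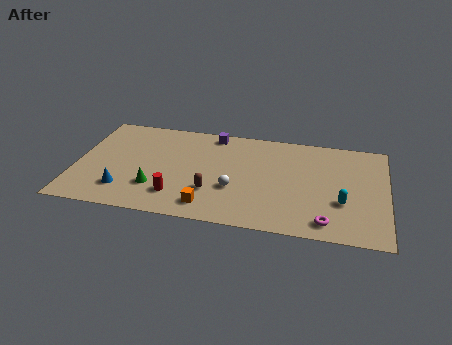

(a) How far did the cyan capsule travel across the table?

3.5

The cyan capsule moved from about (11.9, 1.1) to (14.7, 3.2), a distance of √(2.8² + 2.1²) ≈ 3.5.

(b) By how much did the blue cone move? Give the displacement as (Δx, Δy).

(-0.7, 1.0)

The blue cone started near (3.5, 1.1) and ended near (2.8, 2.1).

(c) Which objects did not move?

the red cylinder and the magenta torus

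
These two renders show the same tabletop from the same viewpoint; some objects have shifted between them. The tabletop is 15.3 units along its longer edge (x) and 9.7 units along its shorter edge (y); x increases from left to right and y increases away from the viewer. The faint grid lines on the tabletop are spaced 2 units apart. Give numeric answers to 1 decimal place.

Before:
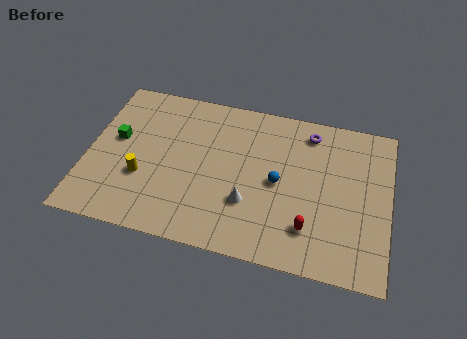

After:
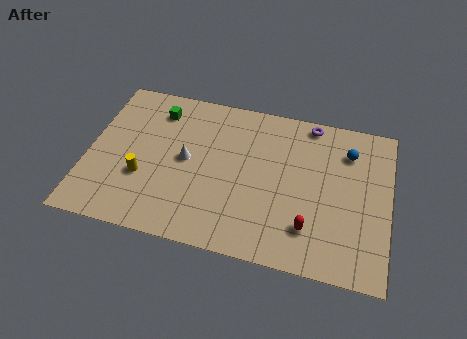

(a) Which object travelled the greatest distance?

the blue sphere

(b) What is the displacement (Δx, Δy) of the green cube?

(1.9, 2.3)

From the two frames, the green cube sits at roughly (1.4, 5.5) before and (3.3, 7.8) after.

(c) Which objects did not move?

the red capsule and the yellow cylinder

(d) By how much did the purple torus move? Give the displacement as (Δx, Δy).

(0.0, 0.6)

The purple torus was at about (11.1, 8.2) and moved to about (11.1, 8.8).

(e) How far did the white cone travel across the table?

3.8

The white cone moved from about (8.3, 3.1) to (5.0, 5.0), a distance of √(3.3² + 1.9²) ≈ 3.8.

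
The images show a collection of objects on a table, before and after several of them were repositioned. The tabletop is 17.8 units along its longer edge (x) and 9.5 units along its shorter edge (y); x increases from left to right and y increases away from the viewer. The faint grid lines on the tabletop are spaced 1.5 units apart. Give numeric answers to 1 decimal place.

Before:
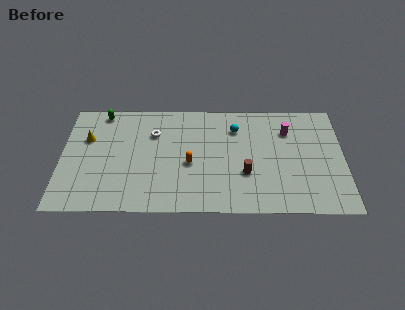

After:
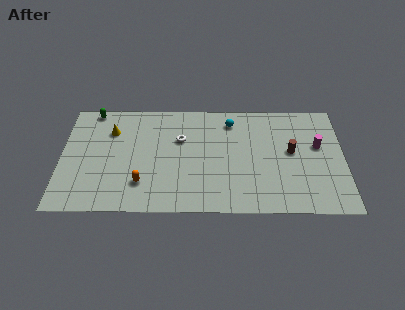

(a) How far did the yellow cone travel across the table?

1.7

The yellow cone was near (1.6, 6.2) before and (3.1, 6.9) after, so it travelled √(1.5² + 0.7²) ≈ 1.7 units.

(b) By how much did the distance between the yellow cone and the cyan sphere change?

-1.8

They were about 9.5 units apart before and 7.7 after — 1.8 units closer together.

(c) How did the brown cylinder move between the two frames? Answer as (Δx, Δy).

(2.9, 1.9)

The brown cylinder was at about (11.6, 3.3) and moved to about (14.5, 5.2).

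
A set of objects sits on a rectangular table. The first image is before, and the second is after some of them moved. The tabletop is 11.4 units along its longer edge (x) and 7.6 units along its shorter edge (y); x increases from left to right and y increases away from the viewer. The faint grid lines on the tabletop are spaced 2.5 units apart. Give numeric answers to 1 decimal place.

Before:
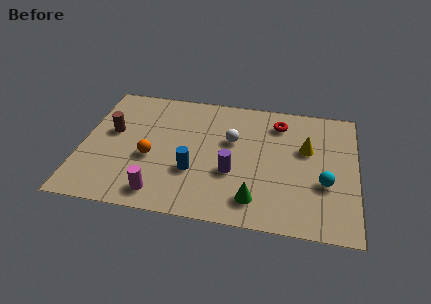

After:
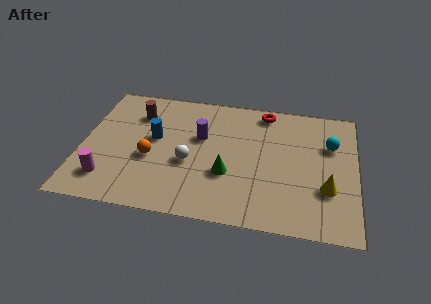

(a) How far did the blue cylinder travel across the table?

2.4

The blue cylinder moved from about (4.7, 2.6) to (3.0, 4.3), a distance of √(1.7² + 1.7²) ≈ 2.4.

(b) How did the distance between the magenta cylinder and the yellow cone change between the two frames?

+2.1

They were about 6.9 units apart before and 9.0 after — 2.1 units further apart.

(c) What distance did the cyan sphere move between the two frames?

2.3

The cyan sphere was near (10.1, 2.8) before and (10.3, 5.1) after, so it travelled √(0.2² + 2.3²) ≈ 2.3 units.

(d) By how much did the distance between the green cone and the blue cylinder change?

+0.6

The distance was about 2.9 in the first image and 3.5 in the second, so they moved 0.6 units further apart.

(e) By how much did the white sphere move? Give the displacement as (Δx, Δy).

(-1.7, -1.6)

The white sphere was at about (6.2, 4.7) and moved to about (4.5, 3.1).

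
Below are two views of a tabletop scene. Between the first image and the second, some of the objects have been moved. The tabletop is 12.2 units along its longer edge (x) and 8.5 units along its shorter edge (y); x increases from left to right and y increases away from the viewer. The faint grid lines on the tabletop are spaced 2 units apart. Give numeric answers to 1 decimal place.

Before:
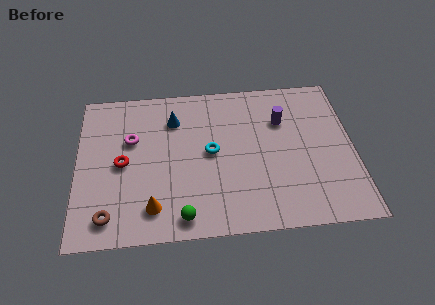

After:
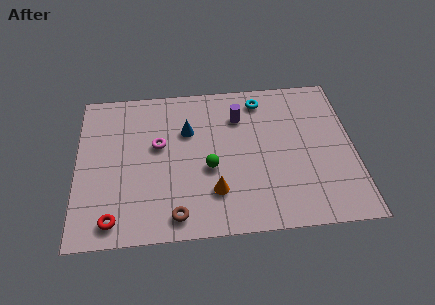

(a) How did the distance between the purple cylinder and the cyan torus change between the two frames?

-2.2

Before: roughly 3.5 units apart; after: 1.3. That's 2.2 units closer together.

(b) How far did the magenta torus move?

1.3

The magenta torus was near (2.4, 5.4) before and (3.6, 5.0) after, so it travelled √(1.2² + 0.4²) ≈ 1.3 units.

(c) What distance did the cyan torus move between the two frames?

3.6

The cyan torus was near (5.9, 4.4) before and (8.2, 7.2) after, so it travelled √(2.3² + 2.8²) ≈ 3.6 units.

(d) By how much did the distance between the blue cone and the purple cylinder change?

-2.4

Before: roughly 4.8 units apart; after: 2.4. That's 2.4 units closer together.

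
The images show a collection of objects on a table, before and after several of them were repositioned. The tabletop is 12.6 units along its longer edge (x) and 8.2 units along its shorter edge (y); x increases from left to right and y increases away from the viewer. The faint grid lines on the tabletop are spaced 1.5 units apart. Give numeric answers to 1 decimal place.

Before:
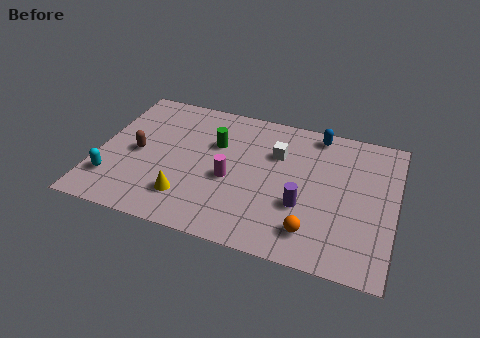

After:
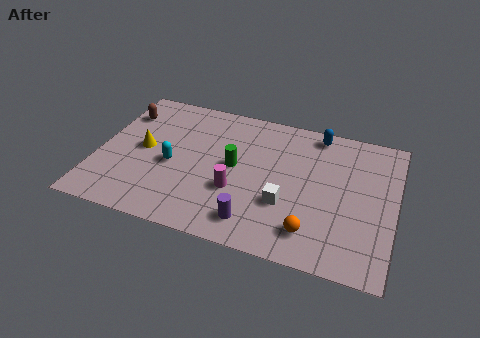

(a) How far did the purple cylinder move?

2.4

The purple cylinder was near (8.8, 2.9) before and (6.9, 1.4) after, so it travelled √(1.9² + 1.5²) ≈ 2.4 units.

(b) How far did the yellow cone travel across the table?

3.1

The yellow cone moved from about (4.0, 1.9) to (1.9, 4.2), a distance of √(2.1² + 2.3²) ≈ 3.1.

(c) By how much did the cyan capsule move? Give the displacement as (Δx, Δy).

(2.4, 1.6)

The cyan capsule started near (0.8, 2.0) and ended near (3.2, 3.6).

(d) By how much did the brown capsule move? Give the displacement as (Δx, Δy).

(-0.9, 2.3)

The brown capsule was at about (1.7, 3.9) and moved to about (0.8, 6.2).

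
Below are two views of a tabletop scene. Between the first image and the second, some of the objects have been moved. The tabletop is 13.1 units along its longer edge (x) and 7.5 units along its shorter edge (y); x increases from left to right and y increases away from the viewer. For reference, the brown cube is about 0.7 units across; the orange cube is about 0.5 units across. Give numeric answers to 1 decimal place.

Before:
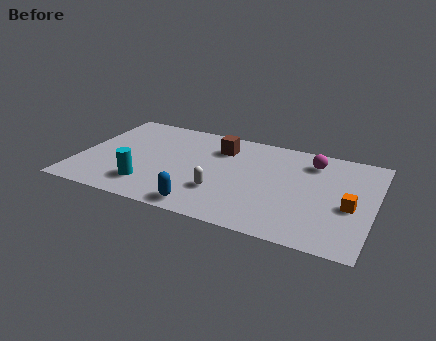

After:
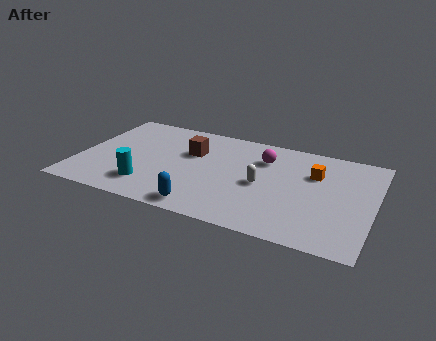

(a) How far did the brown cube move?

1.4

The brown cube moved from about (6.1, 5.7) to (4.9, 4.9), a distance of √(1.2² + 0.8²) ≈ 1.4.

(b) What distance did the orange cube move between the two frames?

2.5

From (12.1, 3.2) to (10.4, 5.1), the orange cube covered √(1.7² + 1.9²) ≈ 2.5 units.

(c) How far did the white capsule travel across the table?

2.1

The white capsule was near (6.5, 2.3) before and (8.2, 3.5) after, so it travelled √(1.7² + 1.2²) ≈ 2.1 units.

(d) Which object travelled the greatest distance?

the orange cube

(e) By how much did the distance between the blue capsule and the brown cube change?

-0.7

They were about 4.8 units apart before and 4.1 after — 0.7 units closer together.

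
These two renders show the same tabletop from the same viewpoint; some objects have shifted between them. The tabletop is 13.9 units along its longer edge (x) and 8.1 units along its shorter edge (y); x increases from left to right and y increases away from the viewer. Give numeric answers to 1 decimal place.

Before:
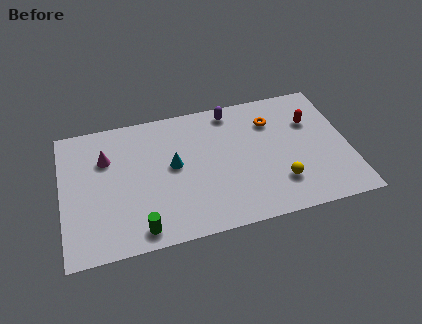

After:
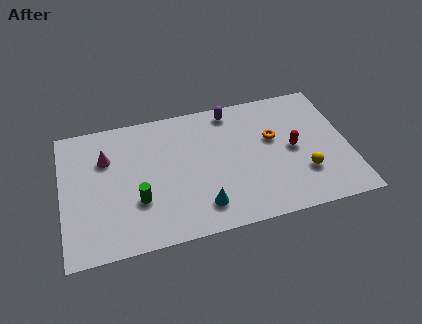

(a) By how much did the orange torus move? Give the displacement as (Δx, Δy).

(0.0, -1.1)

The orange torus started near (10.3, 6.0) and ended near (10.3, 4.9).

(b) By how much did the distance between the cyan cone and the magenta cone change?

+2.5

They were about 3.4 units apart before and 5.9 after — 2.5 units further apart.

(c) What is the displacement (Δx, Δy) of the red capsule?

(-1.0, -1.5)

The red capsule started near (12.2, 5.5) and ended near (11.2, 4.0).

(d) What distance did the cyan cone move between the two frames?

3.0

The cyan cone moved from about (5.4, 4.4) to (6.6, 1.6), a distance of √(1.2² + 2.8²) ≈ 3.0.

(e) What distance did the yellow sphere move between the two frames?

1.2

The yellow sphere moved from about (10.4, 2.1) to (11.6, 2.4), a distance of √(1.2² + 0.3²) ≈ 1.2.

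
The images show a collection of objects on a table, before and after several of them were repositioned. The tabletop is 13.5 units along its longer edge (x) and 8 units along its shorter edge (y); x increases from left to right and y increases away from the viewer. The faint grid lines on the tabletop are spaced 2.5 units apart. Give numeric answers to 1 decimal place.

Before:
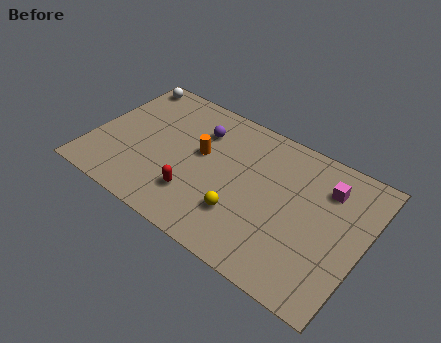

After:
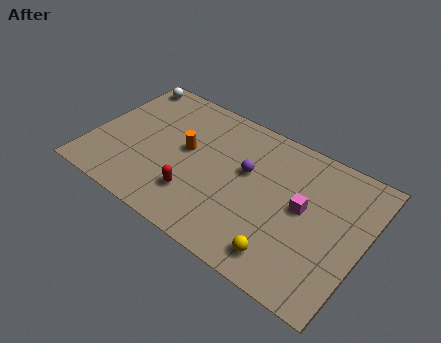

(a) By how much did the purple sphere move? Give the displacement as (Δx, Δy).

(2.6, -1.1)

From the two frames, the purple sphere sits at roughly (5.0, 5.9) before and (7.6, 4.8) after.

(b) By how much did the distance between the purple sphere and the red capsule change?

-0.4

Before: roughly 3.8 units apart; after: 3.4. That's 0.4 units closer together.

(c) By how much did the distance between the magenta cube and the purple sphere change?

-3.5

The distance was about 6.4 in the first image and 2.9 in the second, so they moved 3.5 units closer together.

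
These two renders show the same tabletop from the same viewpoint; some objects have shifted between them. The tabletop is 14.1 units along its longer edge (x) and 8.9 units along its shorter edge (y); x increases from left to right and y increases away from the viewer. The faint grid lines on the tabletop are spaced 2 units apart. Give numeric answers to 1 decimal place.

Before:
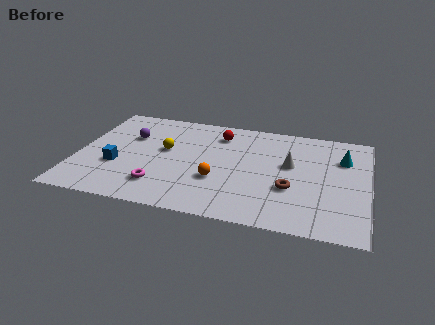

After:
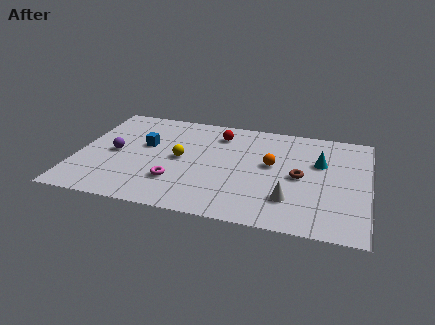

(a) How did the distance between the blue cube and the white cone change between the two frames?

-0.7

They were about 8.5 units apart before and 7.8 after — 0.7 units closer together.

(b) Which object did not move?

the red sphere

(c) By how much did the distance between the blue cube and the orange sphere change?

+1.3

The distance was about 4.9 in the first image and 6.2 in the second, so they moved 1.3 units further apart.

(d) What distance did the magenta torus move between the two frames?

0.9

The magenta torus moved from about (4.2, 2.0) to (4.9, 2.5), a distance of √(0.7² + 0.5²) ≈ 0.9.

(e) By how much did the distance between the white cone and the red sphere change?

+2.0

The distance was about 4.1 in the first image and 6.1 in the second, so they moved 2.0 units further apart.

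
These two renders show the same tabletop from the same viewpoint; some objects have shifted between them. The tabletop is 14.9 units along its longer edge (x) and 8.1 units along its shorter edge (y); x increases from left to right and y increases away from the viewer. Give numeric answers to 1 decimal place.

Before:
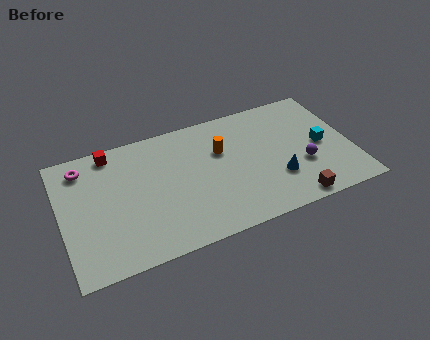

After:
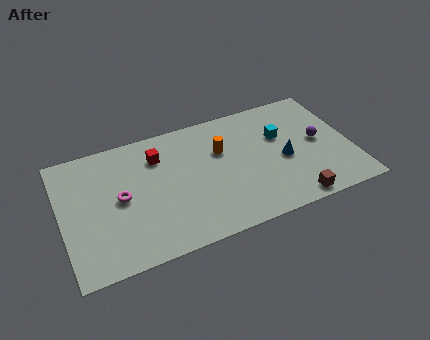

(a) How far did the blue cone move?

1.2

The blue cone moved from about (10.9, 2.5) to (11.4, 3.6), a distance of √(0.5² + 1.1²) ≈ 1.2.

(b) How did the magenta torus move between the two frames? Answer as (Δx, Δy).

(1.7, -2.6)

The magenta torus started near (1.3, 6.7) and ended near (3.0, 4.1).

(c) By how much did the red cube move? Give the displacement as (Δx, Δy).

(2.3, -1.1)

From the two frames, the red cube sits at roughly (2.8, 7.2) before and (5.1, 6.1) after.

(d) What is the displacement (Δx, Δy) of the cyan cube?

(-2.0, 1.3)

The cyan cube started near (13.4, 3.9) and ended near (11.4, 5.2).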